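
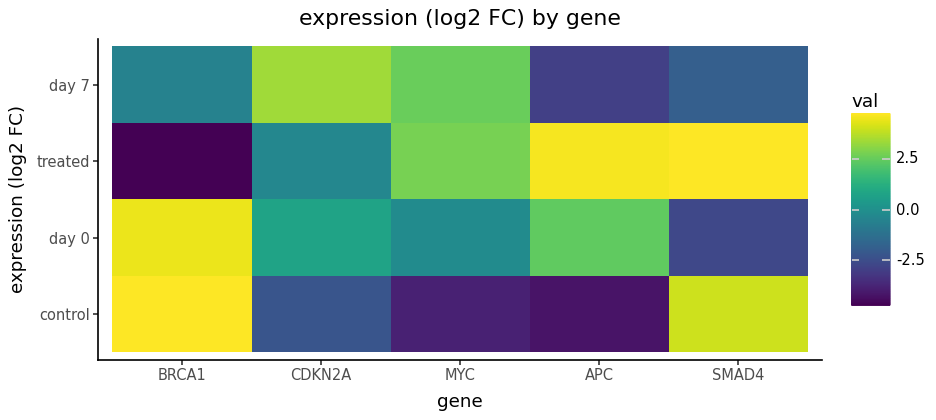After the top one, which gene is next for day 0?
Top 3 for day 0: BRCA1 ≈ 5, APC ≈ 2, CDKN2A ≈ 1.

APC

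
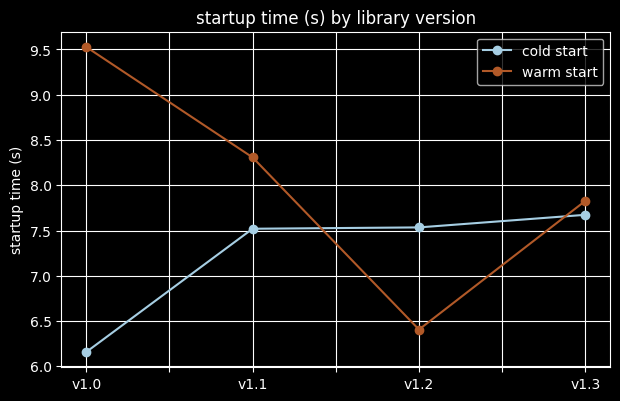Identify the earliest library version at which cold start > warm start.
v1.2

v1.1: cold start ≈ 7.5 vs warm start ≈ 8.5 (not yet); v1.2: cold start ≈ 7.5 vs warm start ≈ 6.5 (first crossover).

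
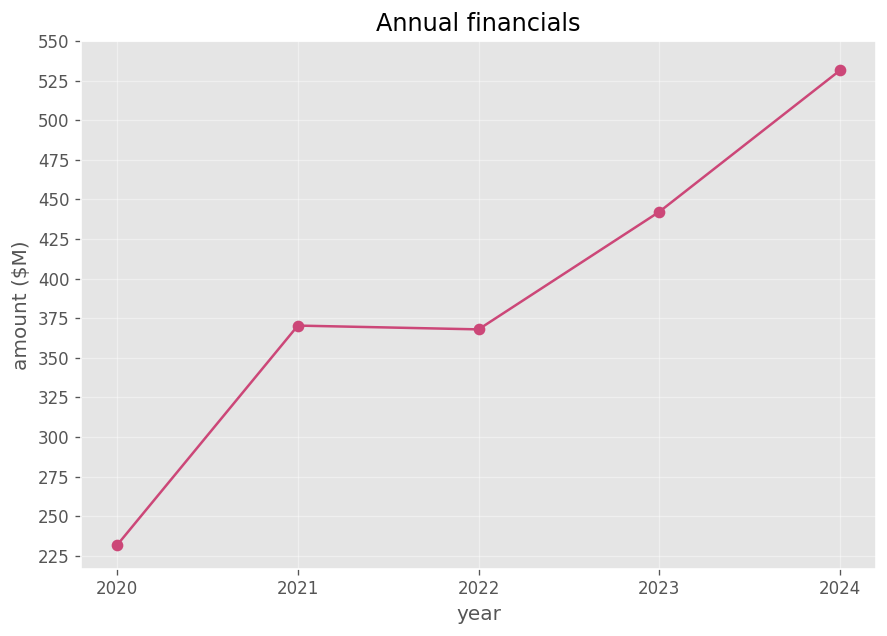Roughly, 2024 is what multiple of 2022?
≈ 1.4×

2024 ≈ 525, 2022 ≈ 375; 525/375 ≈ 1.4.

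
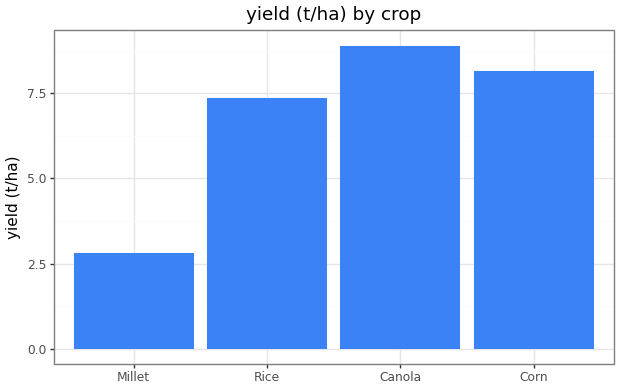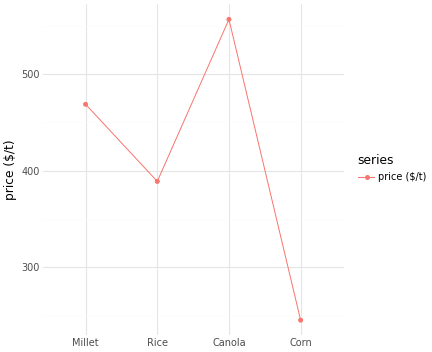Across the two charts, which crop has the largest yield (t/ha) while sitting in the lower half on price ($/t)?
Chart 2 median price ($/t) ≈ 400; below-median crops: Rice, Corn. Among those, Corn has the highest yield (t/ha) (≈ 8).

Corn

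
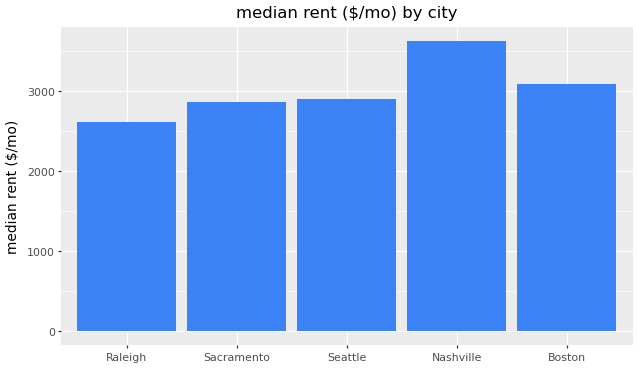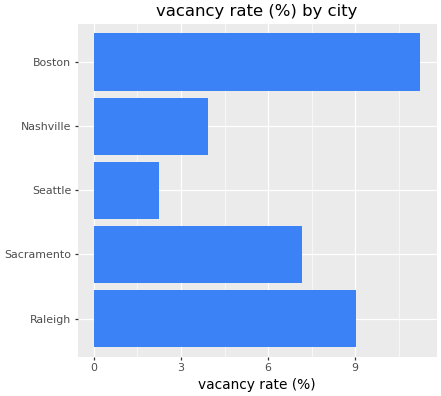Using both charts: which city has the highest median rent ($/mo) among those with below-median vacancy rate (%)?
Nashville

Chart 2 median vacancy rate (%) ≈ 8; below-median cities: Seattle, Nashville. Among those, Nashville has the highest median rent ($/mo) (≈ 3500).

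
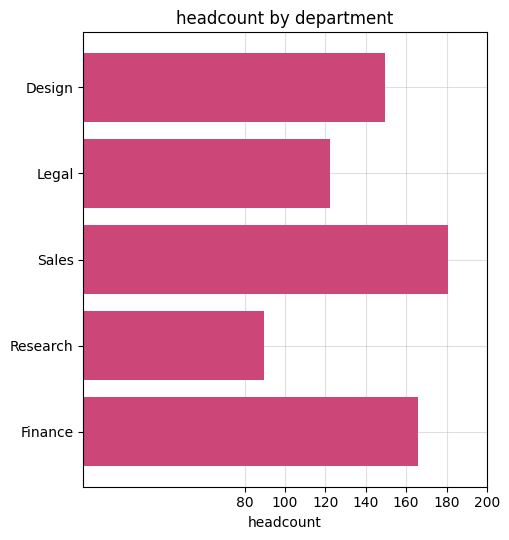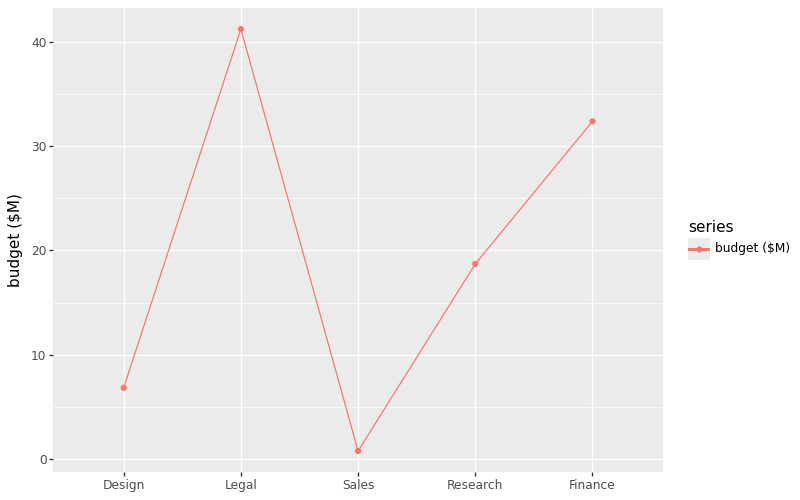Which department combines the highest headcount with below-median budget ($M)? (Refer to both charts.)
Chart 2 median budget ($M) ≈ 20; below-median departments: Design, Sales. Among those, Sales has the highest headcount (≈ 180).

Sales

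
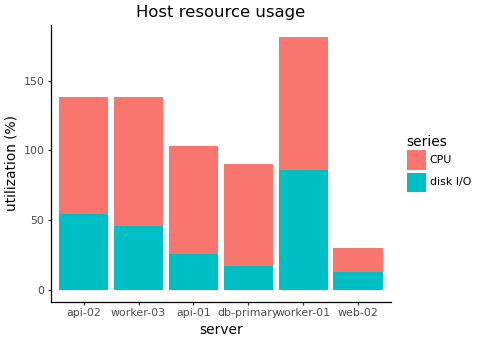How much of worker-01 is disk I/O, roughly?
disk I/O top ≈ 80, bottom ≈ 0; segment ≈ 80.

≈ 80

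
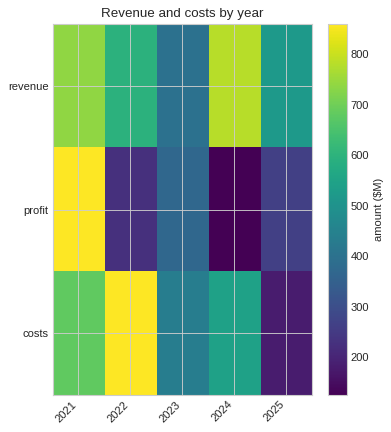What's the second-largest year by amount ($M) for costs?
2021

Top 3 for costs: 2022 ≈ 900, 2021 ≈ 700, 2024 ≈ 500.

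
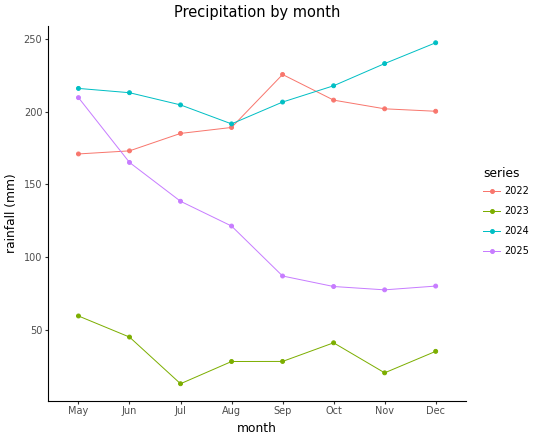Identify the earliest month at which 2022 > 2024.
Aug: 2022 ≈ 180 vs 2024 ≈ 200 (not yet); Sep: 2022 ≈ 220 vs 2024 ≈ 200 (first crossover).

Sep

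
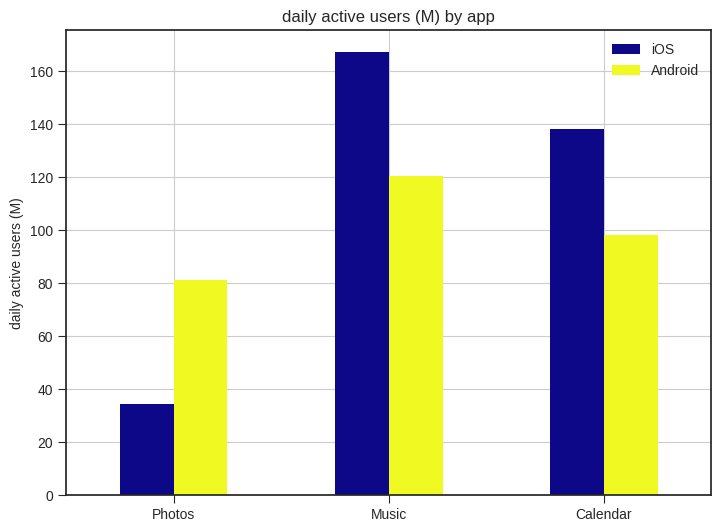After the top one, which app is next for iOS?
Calendar

Top 3 for iOS: Music ≈ 160, Calendar ≈ 140, Photos ≈ 40.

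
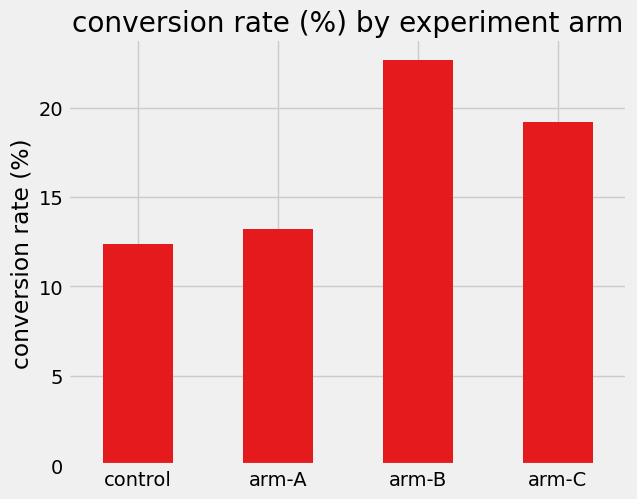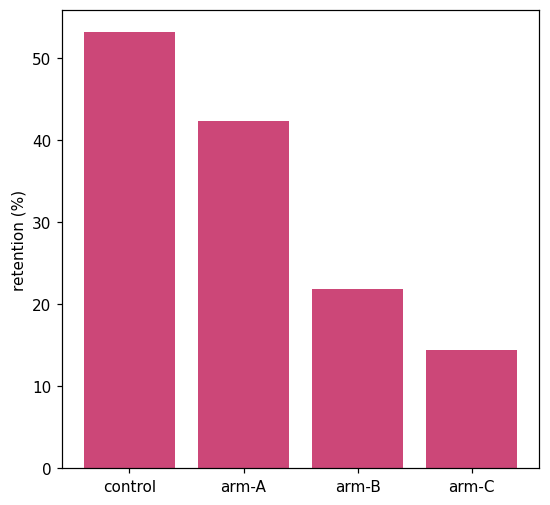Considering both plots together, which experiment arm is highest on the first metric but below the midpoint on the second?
arm-B

Chart 2 median retention (%) ≈ 30; below-median experiment arms: arm-B, arm-C. Among those, arm-B has the highest conversion rate (%) (≈ 25).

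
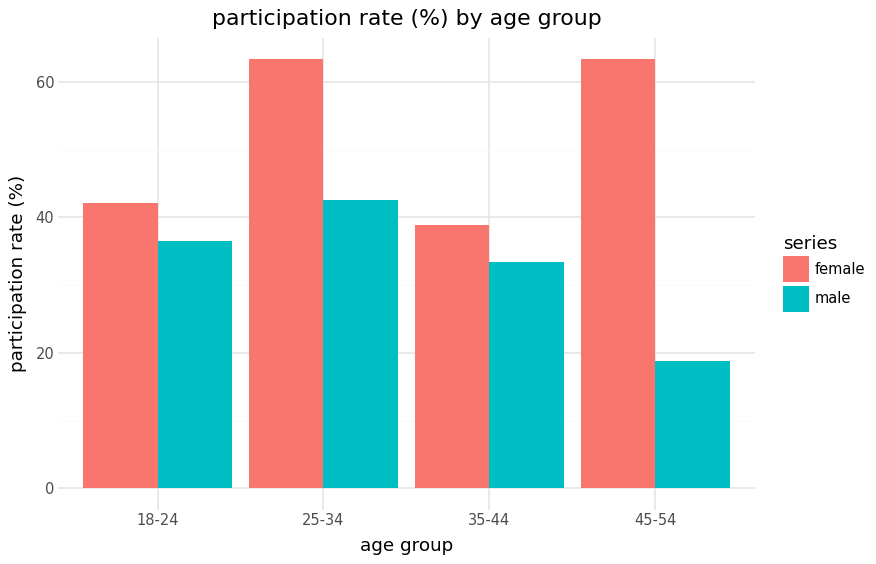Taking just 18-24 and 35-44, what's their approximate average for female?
(40 + 40) / 2 ≈ 40.

≈ 40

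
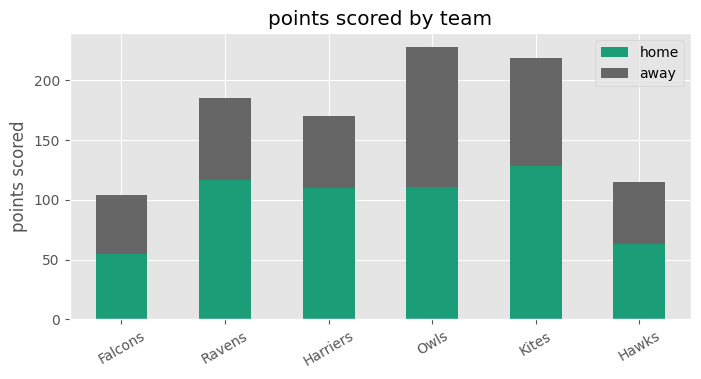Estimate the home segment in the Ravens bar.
home top ≈ 120, bottom ≈ 0; segment ≈ 120.

≈ 120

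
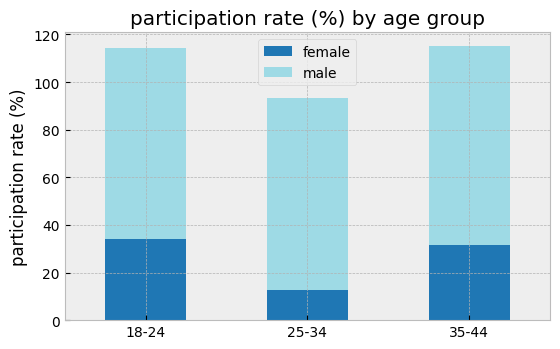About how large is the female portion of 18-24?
female top ≈ 30, bottom ≈ 0; segment ≈ 30.

≈ 30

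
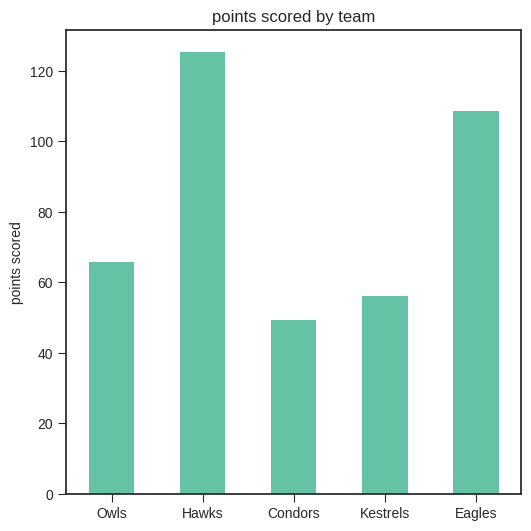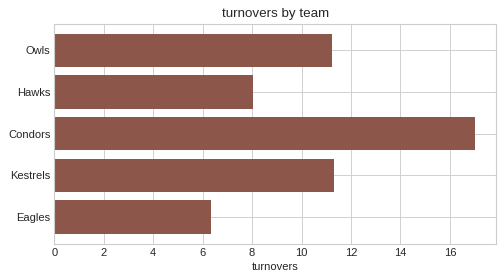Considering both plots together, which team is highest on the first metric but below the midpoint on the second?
Chart 2 median turnovers ≈ 12; below-median teams: Hawks, Eagles. Among those, Hawks has the highest points scored (≈ 120).

Hawks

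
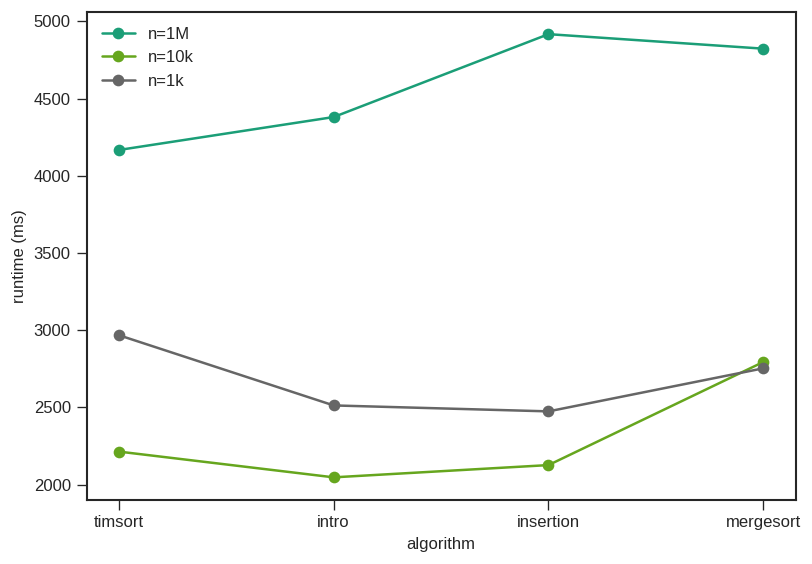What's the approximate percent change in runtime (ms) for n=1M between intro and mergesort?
intro ≈ 4500, mergesort ≈ 5000; (5000 − 4500) / 4500 ≈ +11.1%.

≈ +11.1%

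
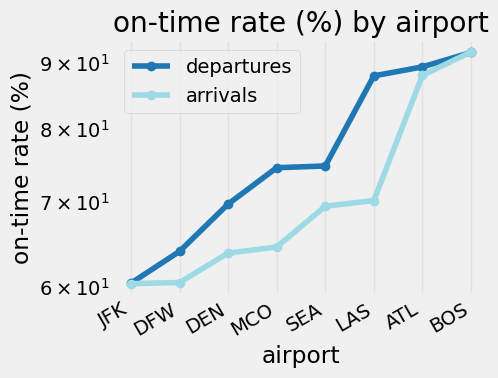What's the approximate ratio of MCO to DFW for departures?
MCO ≈ 75, DFW ≈ 65; 75/65 ≈ 1.15.

≈ 1.15×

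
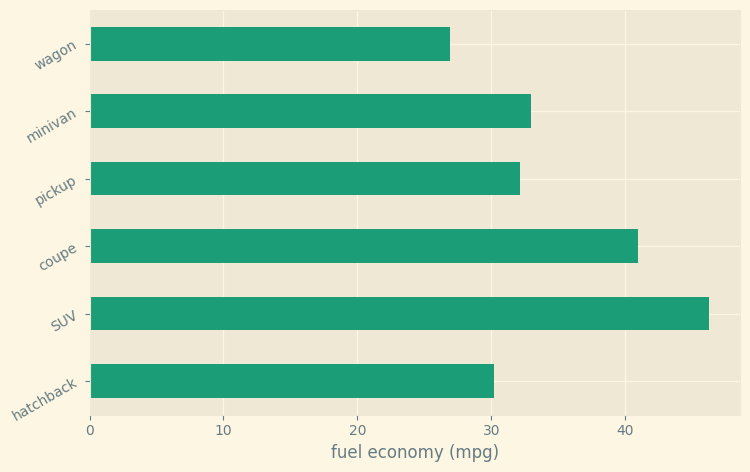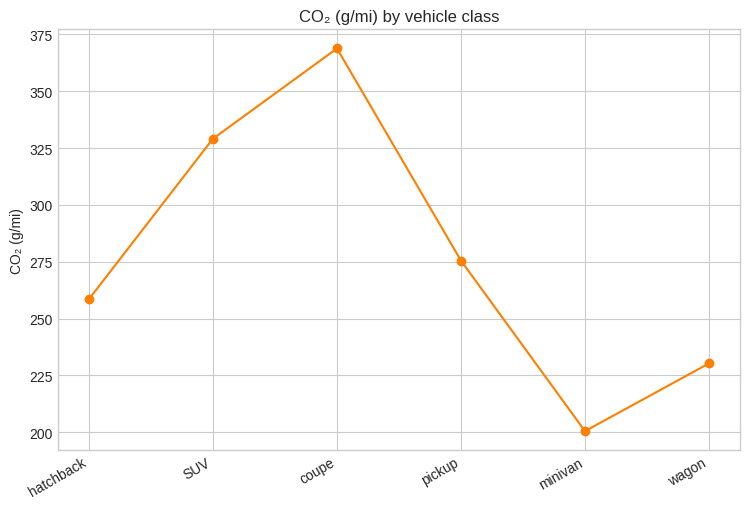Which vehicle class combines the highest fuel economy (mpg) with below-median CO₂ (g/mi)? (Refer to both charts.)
minivan

Chart 2 median CO₂ (g/mi) ≈ 250; below-median vehicle classes: hatchback, minivan, wagon. Among those, minivan has the highest fuel economy (mpg) (≈ 35).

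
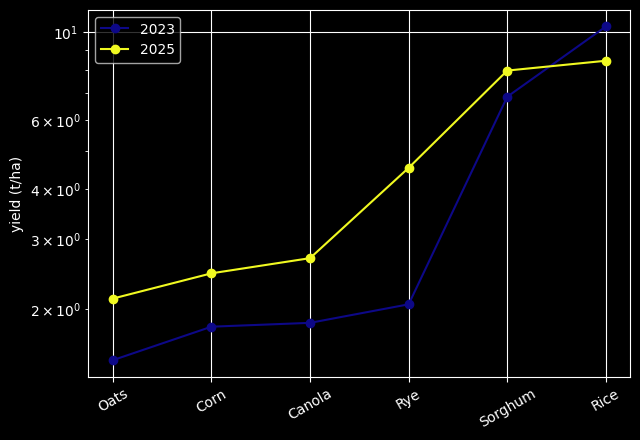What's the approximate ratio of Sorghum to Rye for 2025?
≈ 1.6×

Sorghum ≈ 8, Rye ≈ 5; 8/5 ≈ 1.6.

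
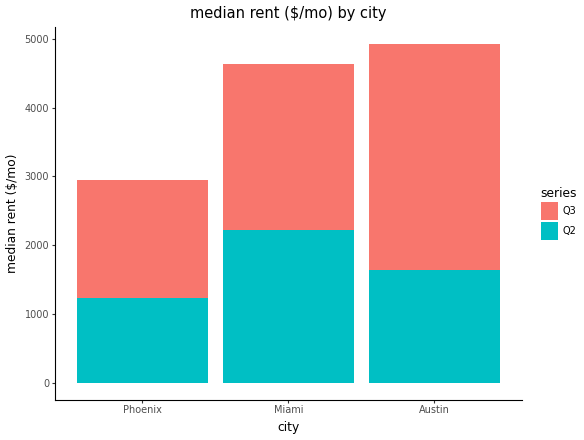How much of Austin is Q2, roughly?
≈ 1500

Q2 top ≈ 1500, bottom ≈ 0; segment ≈ 1500.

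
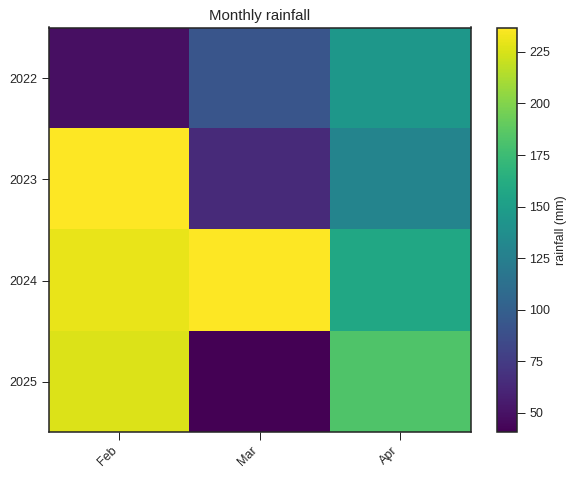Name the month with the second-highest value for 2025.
Top 3 for 2025: Feb ≈ 220, Apr ≈ 180, Mar ≈ 40.

Apr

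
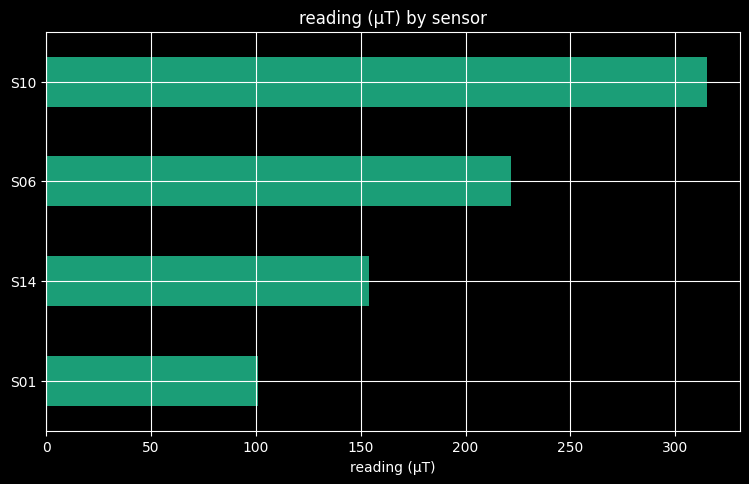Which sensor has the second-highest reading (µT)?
S06

Top 3: S10 ≈ 300, S06 ≈ 200, S14 ≈ 150.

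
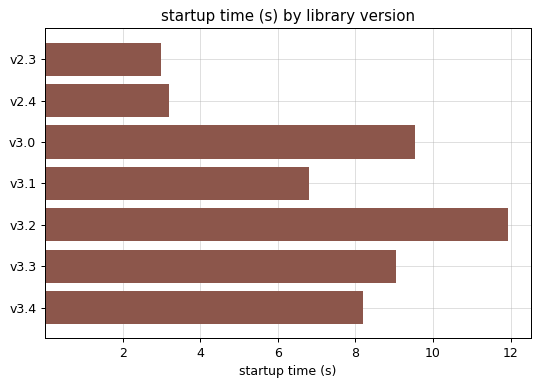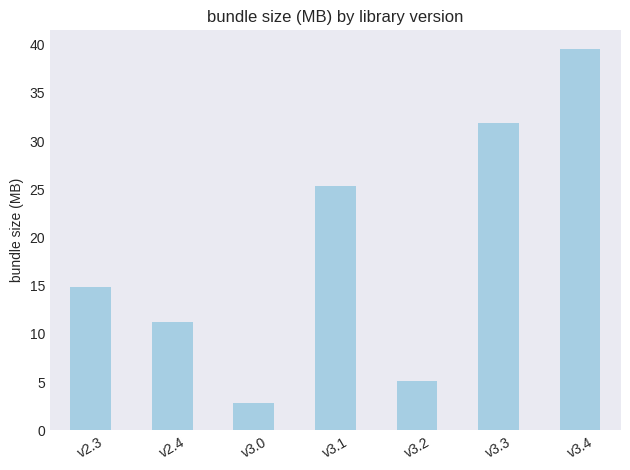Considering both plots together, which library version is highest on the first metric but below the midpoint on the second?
v3.2

Chart 2 median bundle size (MB) ≈ 15; below-median library versions: v2.4, v3.0, v3.2. Among those, v3.2 has the highest startup time (s) (≈ 12).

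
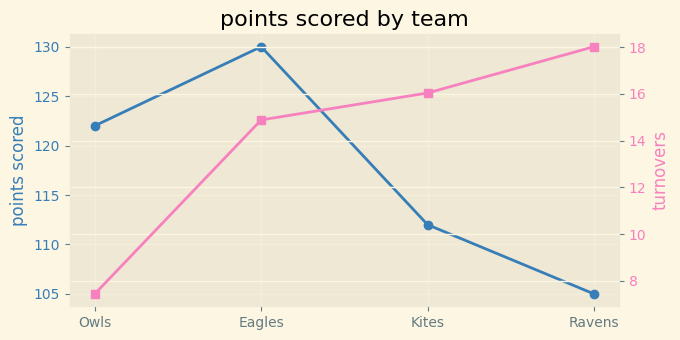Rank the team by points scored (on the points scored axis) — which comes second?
Top 3 (on the points scored axis): Eagles ≈ 130, Owls ≈ 120, Kites ≈ 110.

Owls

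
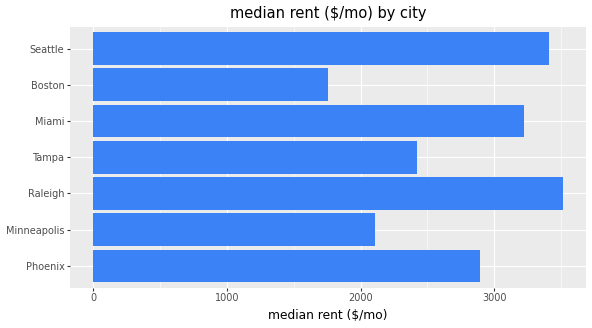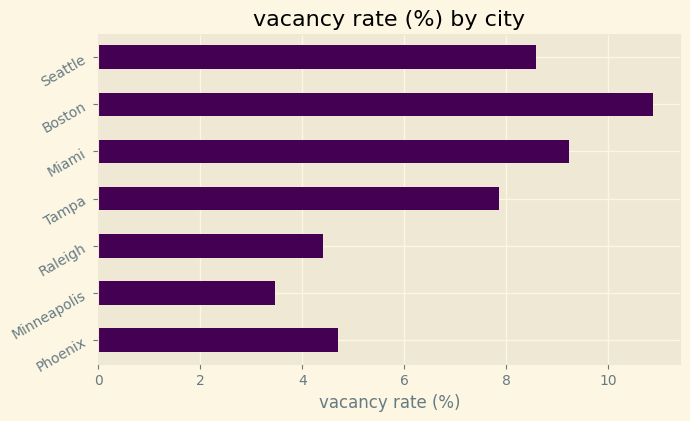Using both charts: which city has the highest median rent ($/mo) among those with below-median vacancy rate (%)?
Chart 2 median vacancy rate (%) ≈ 8; below-median cities: Phoenix, Minneapolis, Raleigh. Among those, Raleigh has the highest median rent ($/mo) (≈ 3500).

Raleigh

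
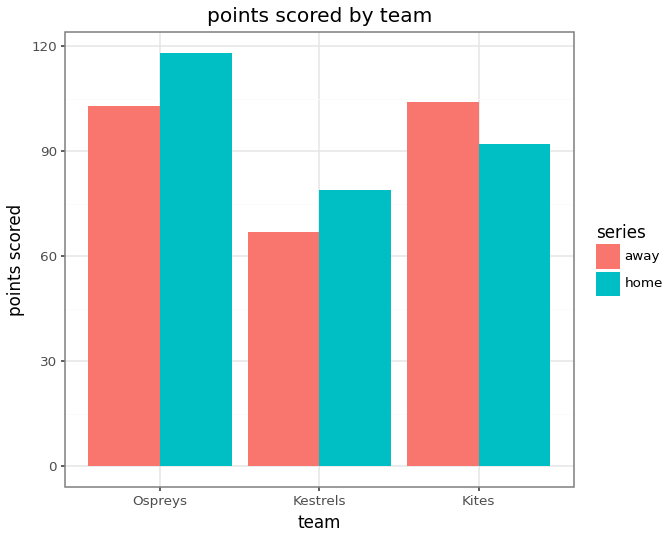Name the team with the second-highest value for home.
Kites

Top 3 for home: Ospreys ≈ 120, Kites ≈ 90, Kestrels ≈ 80.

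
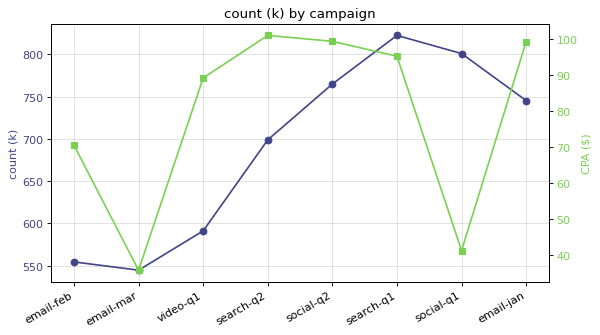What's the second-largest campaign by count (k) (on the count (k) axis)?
social-q1

Top 3 (on the count (k) axis): search-q1 ≈ 825, social-q1 ≈ 800, social-q2 ≈ 775.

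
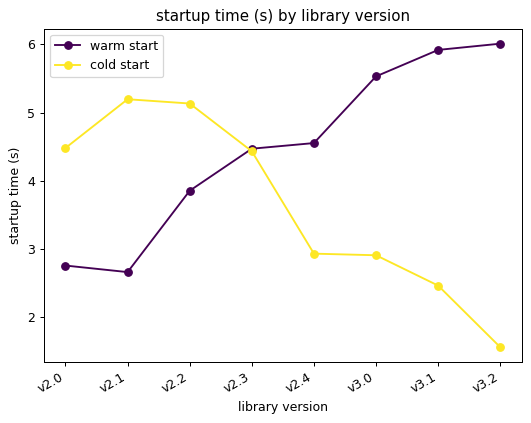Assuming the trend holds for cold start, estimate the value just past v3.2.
Last three: 3.0, 2.5, 1.5 → slope ≈ -0.75/step → next ≈ 0.75.

≈ 0.75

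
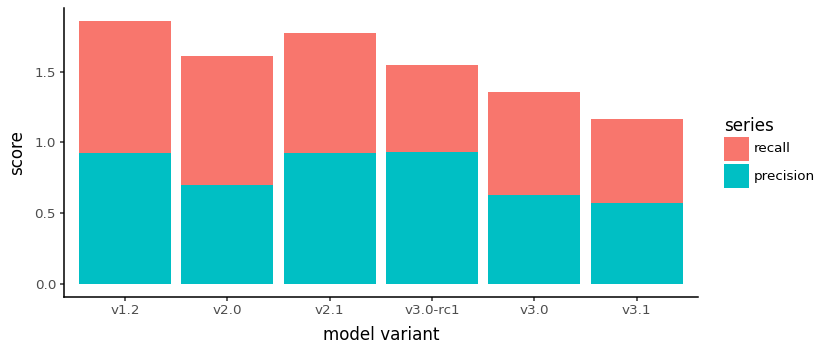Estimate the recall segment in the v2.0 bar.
≈ 1.0

recall top ≈ 1.6, bottom ≈ 0.6; segment ≈ 1.0.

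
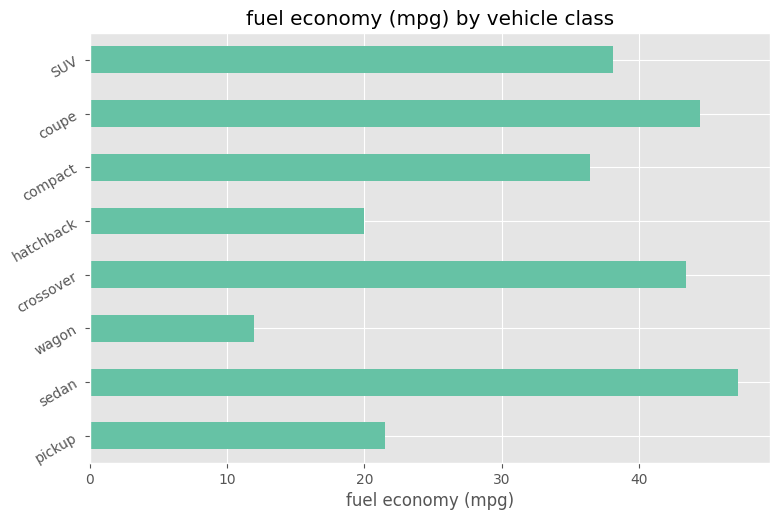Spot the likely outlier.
wagon

wagon ≈ 10; the rest sit between ≈ 20 and ≈ 45.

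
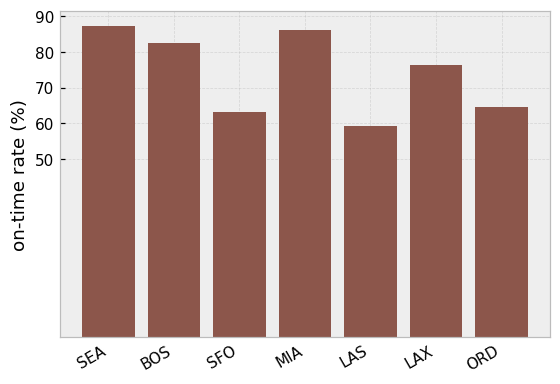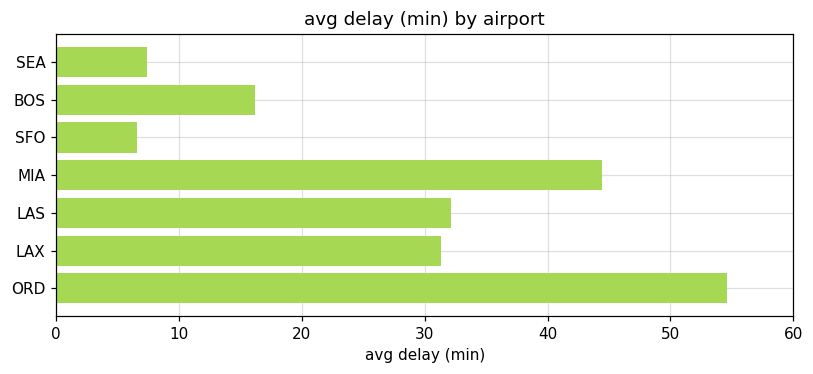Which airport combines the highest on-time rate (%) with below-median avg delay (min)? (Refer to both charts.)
Chart 2 median avg delay (min) ≈ 30; below-median airports: SEA, BOS, SFO. Among those, SEA has the highest on-time rate (%) (≈ 90).

SEA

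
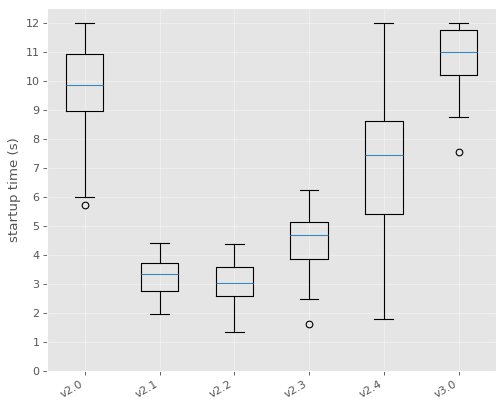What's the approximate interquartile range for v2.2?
≈ 1

Q3 ≈ 4, Q1 ≈ 3; IQR ≈ 1.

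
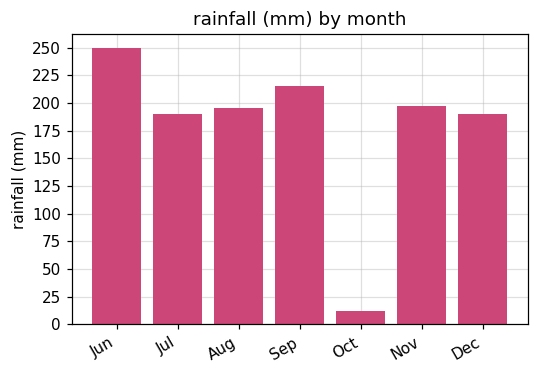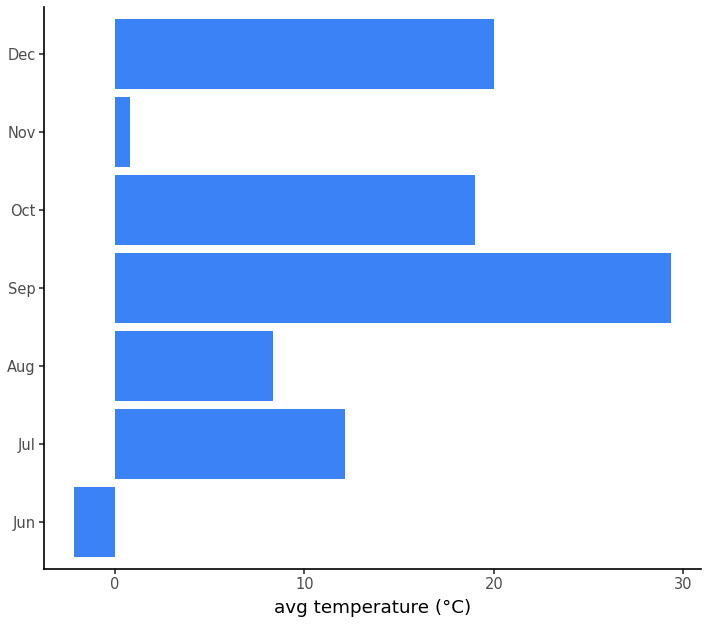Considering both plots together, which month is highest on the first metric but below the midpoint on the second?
Chart 2 median avg temperature (°C) ≈ 10; below-median months: Jun, Aug, Nov. Among those, Jun has the highest rainfall (mm) (≈ 250).

Jun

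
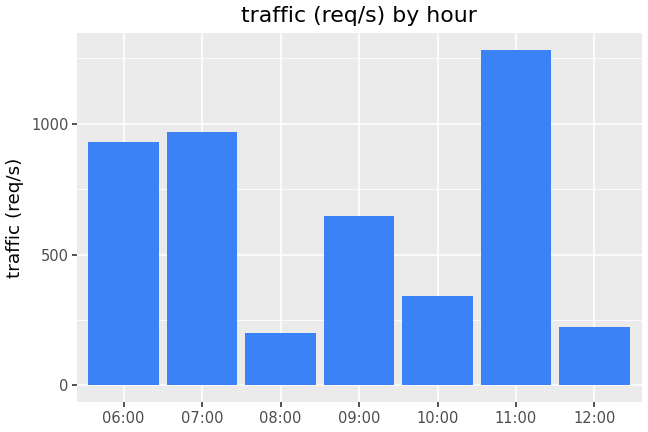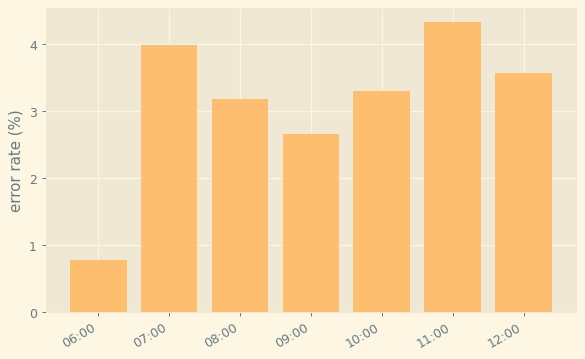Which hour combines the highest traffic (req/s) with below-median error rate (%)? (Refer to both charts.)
Chart 2 median error rate (%) ≈ 3.5; below-median hours: 06:00, 08:00, 09:00. Among those, 06:00 has the highest traffic (req/s) (≈ 1000).

06:00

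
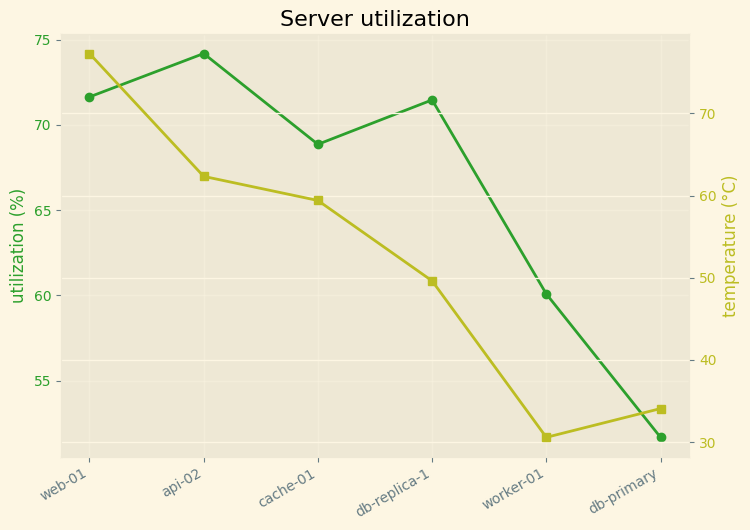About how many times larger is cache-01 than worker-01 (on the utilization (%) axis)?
≈ 1.13×

cache-01 ≈ 68, worker-01 ≈ 60; 68/60 ≈ 1.13.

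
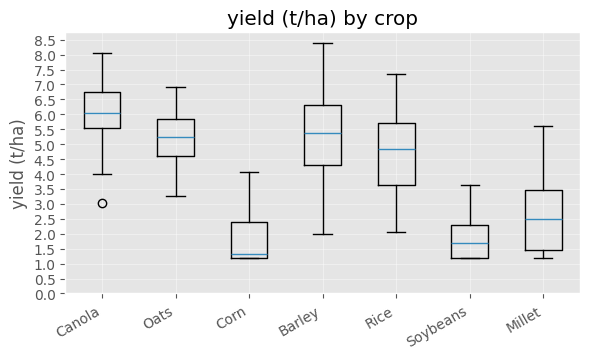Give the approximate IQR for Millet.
Q3 ≈ 3.5, Q1 ≈ 1.5; IQR ≈ 2.0.

≈ 2.0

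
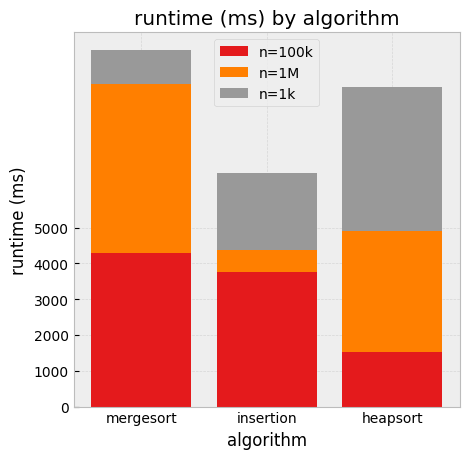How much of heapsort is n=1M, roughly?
n=1M top ≈ 5000, bottom ≈ 2000; segment ≈ 3000.

≈ 3000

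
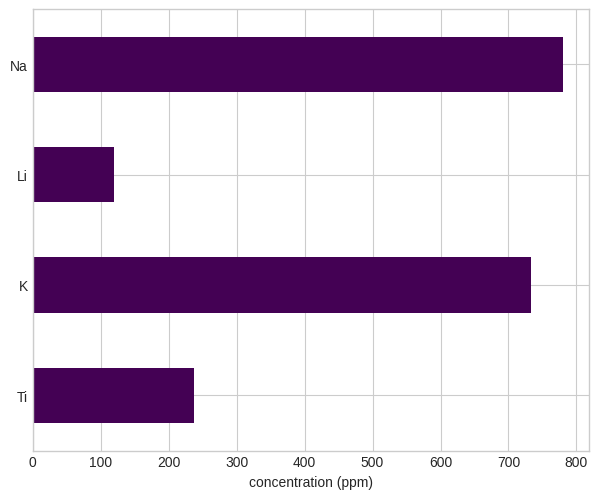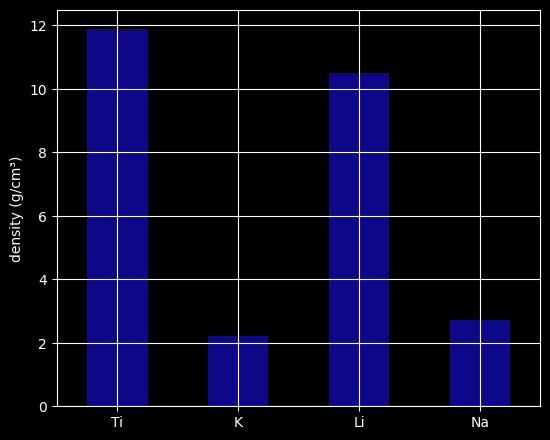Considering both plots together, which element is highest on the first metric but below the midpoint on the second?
Chart 2 median density (g/cm³) ≈ 6; below-median elements: K, Na. Among those, Na has the highest concentration (ppm) (≈ 800).

Na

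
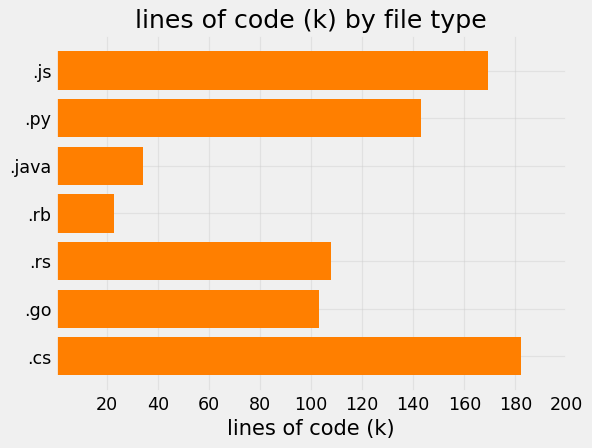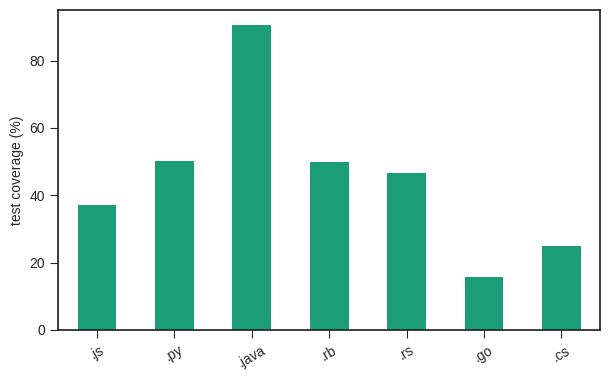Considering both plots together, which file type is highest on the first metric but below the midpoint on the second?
.cs

Chart 2 median test coverage (%) ≈ 50; below-median file types: .js, .go, .cs. Among those, .cs has the highest lines of code (k) (≈ 180).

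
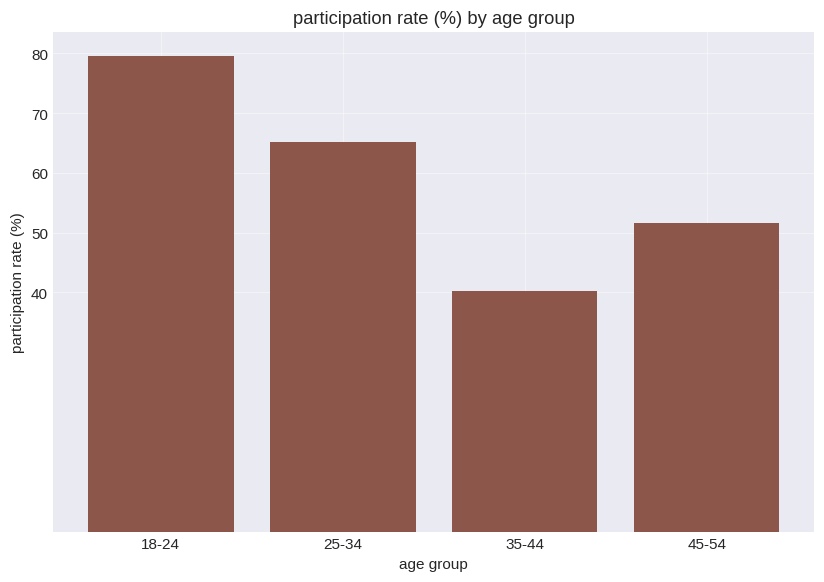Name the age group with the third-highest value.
Top 4: 18-24 ≈ 80, 25-34 ≈ 70, 45-54 ≈ 50, 35-44 ≈ 40.

45-54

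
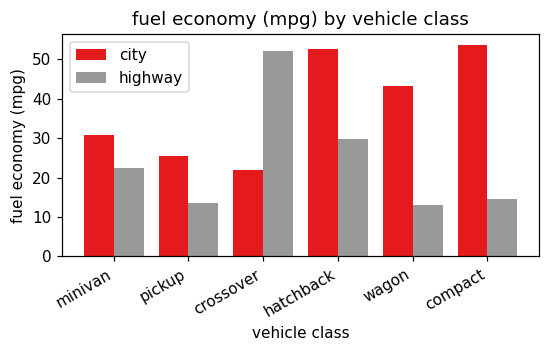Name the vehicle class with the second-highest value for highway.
Top 3 for highway: crossover ≈ 50, hatchback ≈ 30, minivan ≈ 20.

hatchback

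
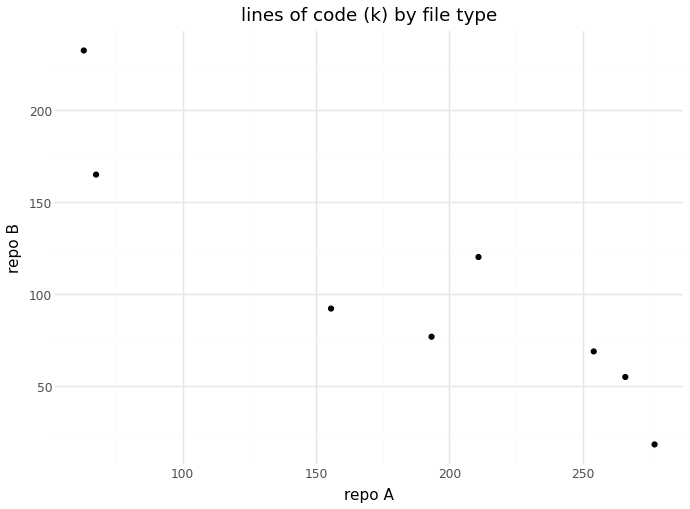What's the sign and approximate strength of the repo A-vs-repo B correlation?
negative, strong

Points are negatively correlated; strong (|r| ≈ 0.9).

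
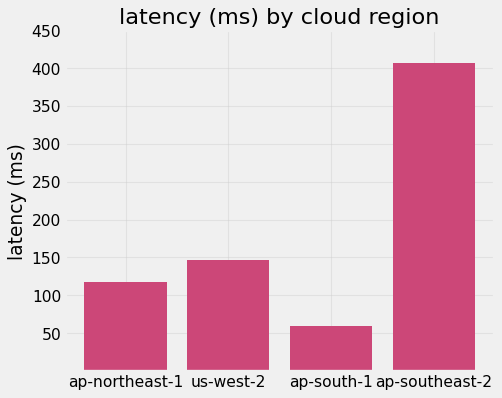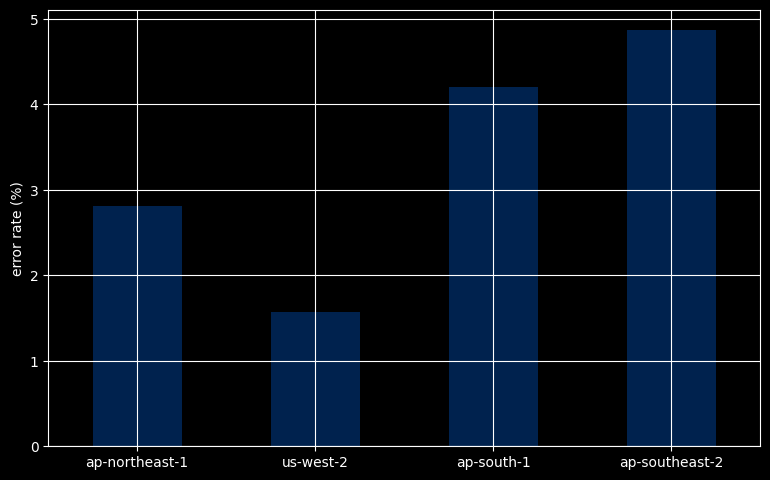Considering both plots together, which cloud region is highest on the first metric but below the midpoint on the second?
Chart 2 median error rate (%) ≈ 3.5; below-median cloud regions: ap-northeast-1, us-west-2. Among those, us-west-2 has the highest latency (ms) (≈ 150).

us-west-2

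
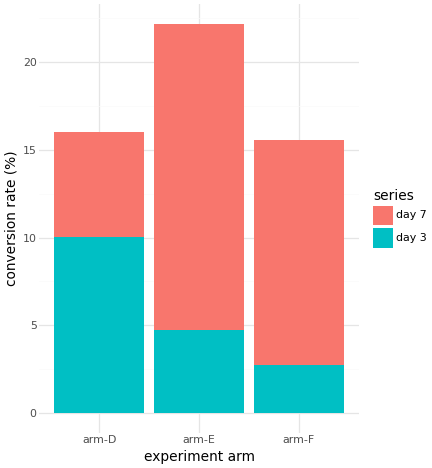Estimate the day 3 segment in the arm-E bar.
day 3 top ≈ 4, bottom ≈ 0; segment ≈ 4.

≈ 4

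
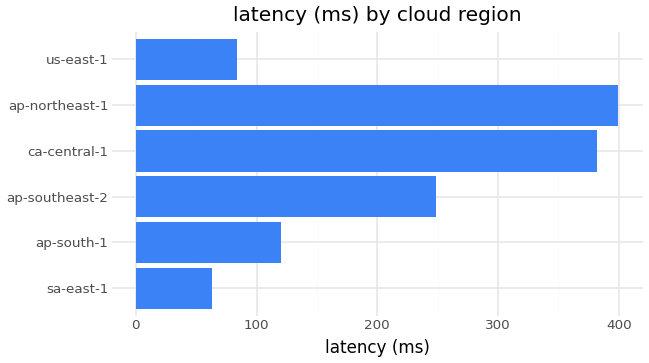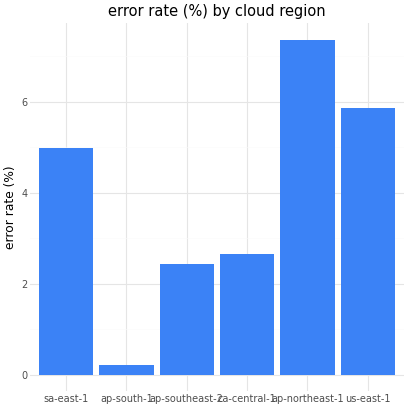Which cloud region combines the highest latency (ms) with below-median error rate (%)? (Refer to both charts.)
ca-central-1

Chart 2 median error rate (%) ≈ 4; below-median cloud regions: ap-south-1, ap-southeast-2, ca-central-1. Among those, ca-central-1 has the highest latency (ms) (≈ 400).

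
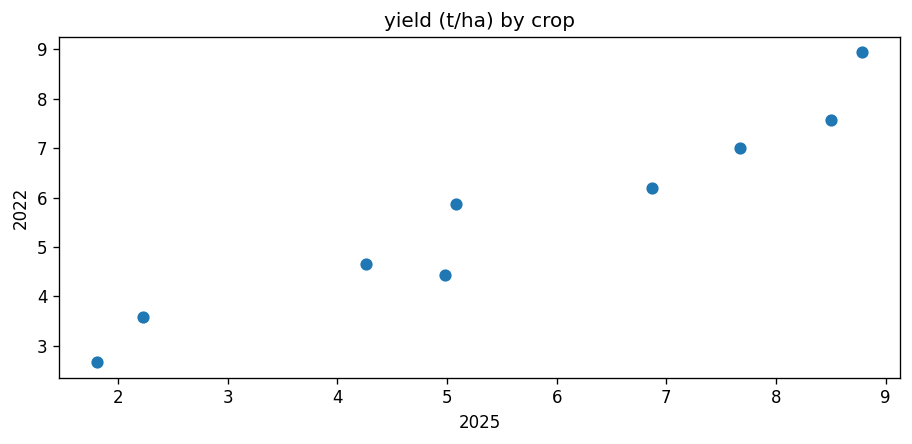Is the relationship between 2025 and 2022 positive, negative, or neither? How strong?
positive, strong

Points are positively correlated; strong (|r| ≈ 1.0).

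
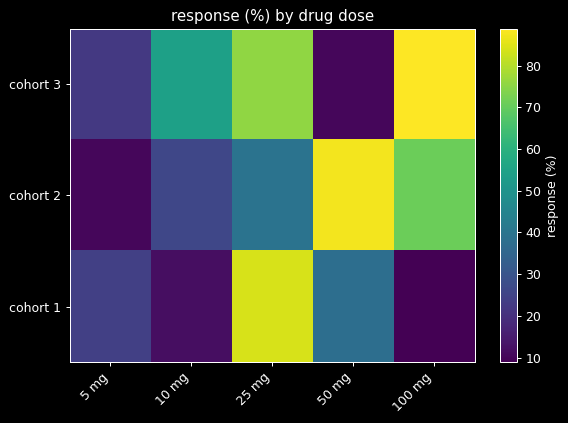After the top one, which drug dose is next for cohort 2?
Top 3 for cohort 2: 50 mg ≈ 90, 100 mg ≈ 70, 25 mg ≈ 40.

100 mg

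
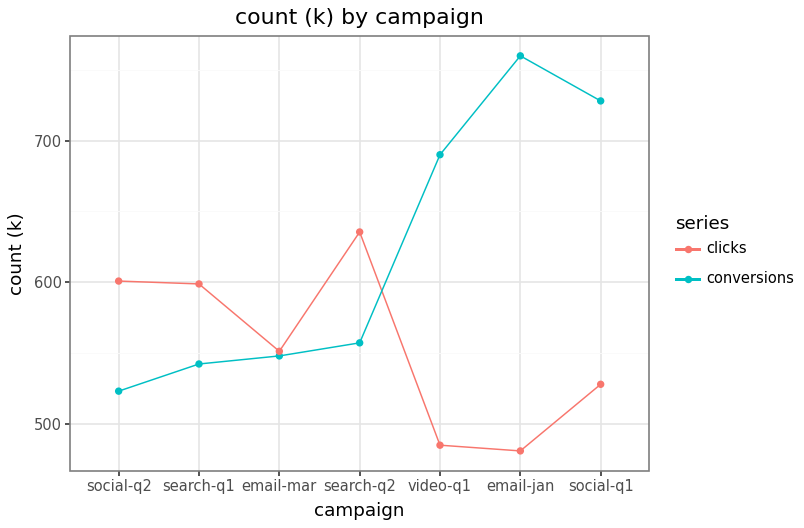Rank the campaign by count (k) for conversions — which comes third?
video-q1

Top 4 for conversions: email-jan ≈ 750, social-q1 ≈ 725, video-q1 ≈ 700, search-q2 ≈ 550.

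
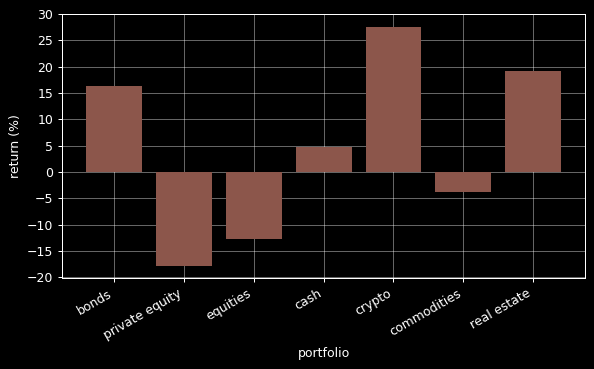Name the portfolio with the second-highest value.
Top 3: crypto ≈ 25, real estate ≈ 20, bonds ≈ 15.

real estate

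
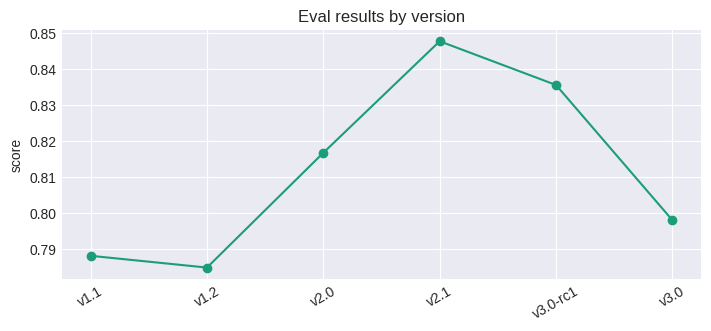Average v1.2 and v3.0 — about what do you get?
(0.78 + 0.80) / 2 ≈ 0.79.

≈ 0.79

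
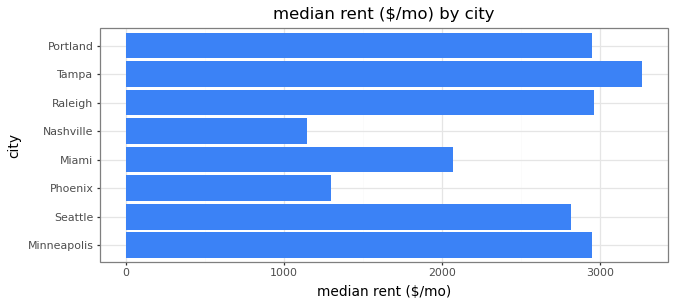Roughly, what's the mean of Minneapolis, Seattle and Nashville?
(3000 + 3000 + 1000) / 3 ≈ 2333.

≈ 2333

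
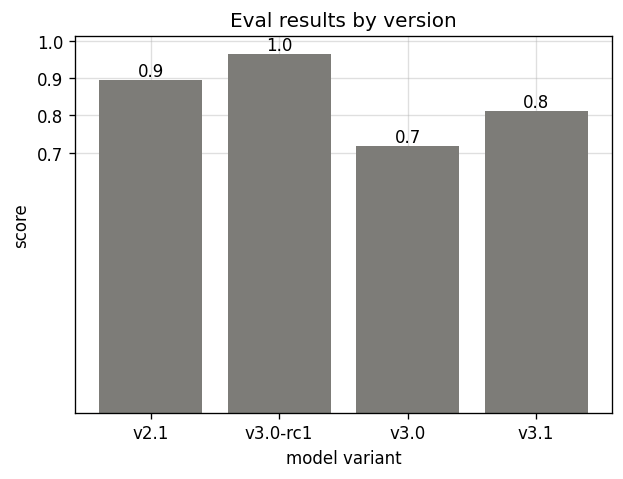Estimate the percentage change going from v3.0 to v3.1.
v3.0 ≈ 0.7, v3.1 ≈ 0.8; (0.8 − 0.7) / 0.7 ≈ +14.3%.

≈ +14.3%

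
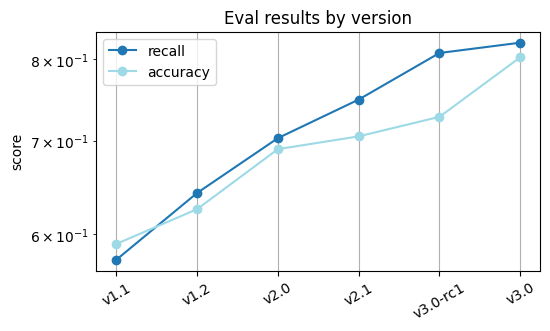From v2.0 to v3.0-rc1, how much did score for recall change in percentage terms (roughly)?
v2.0 ≈ 0.70, v3.0-rc1 ≈ 0.80; (0.80 − 0.70) / 0.70 ≈ +14.3%.

≈ +14.3%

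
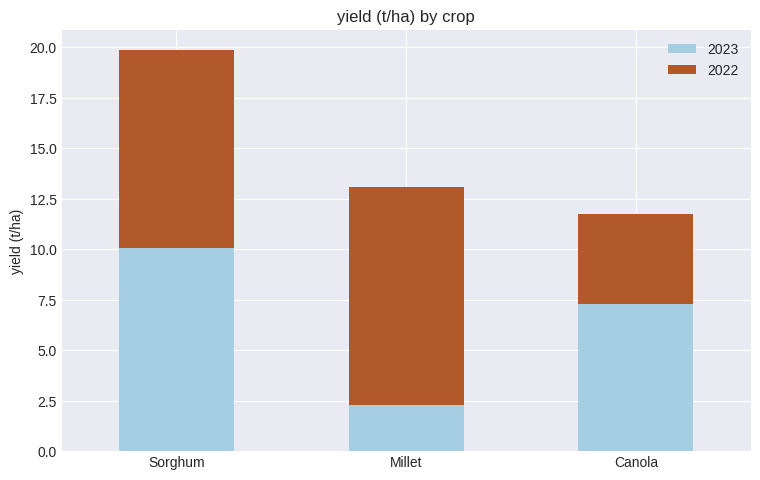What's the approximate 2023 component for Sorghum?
2023 top ≈ 10, bottom ≈ 0; segment ≈ 10.

≈ 10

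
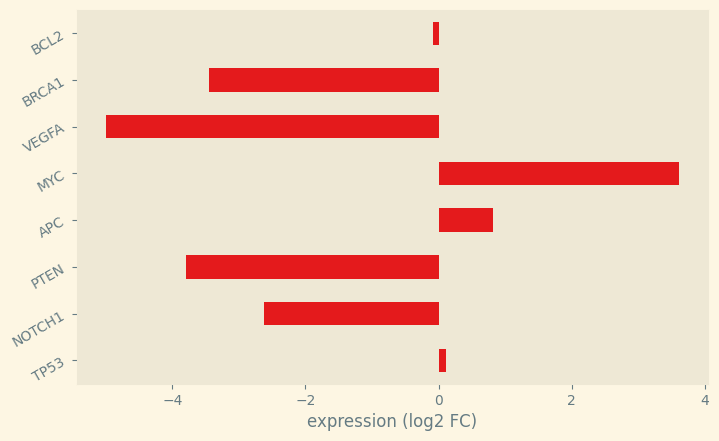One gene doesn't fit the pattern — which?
MYC

MYC ≈ 4; the rest sit between ≈ -5 and ≈ 1.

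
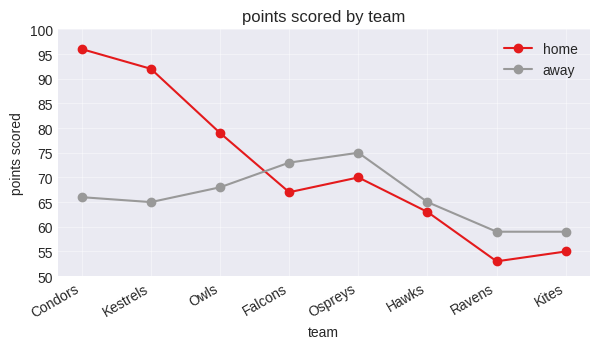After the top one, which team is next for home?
Top 3 for home: Condors ≈ 95, Kestrels ≈ 90, Owls ≈ 80.

Kestrels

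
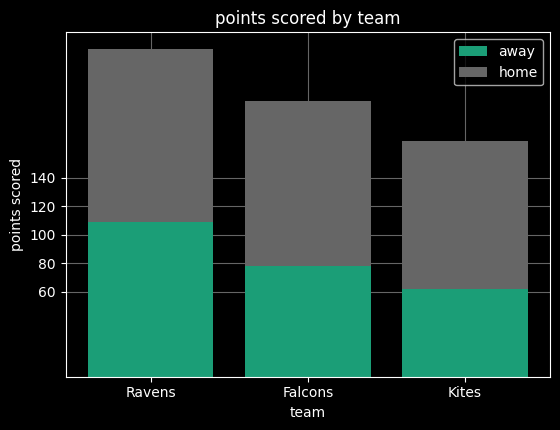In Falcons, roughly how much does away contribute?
away top ≈ 80, bottom ≈ 0; segment ≈ 80.

≈ 80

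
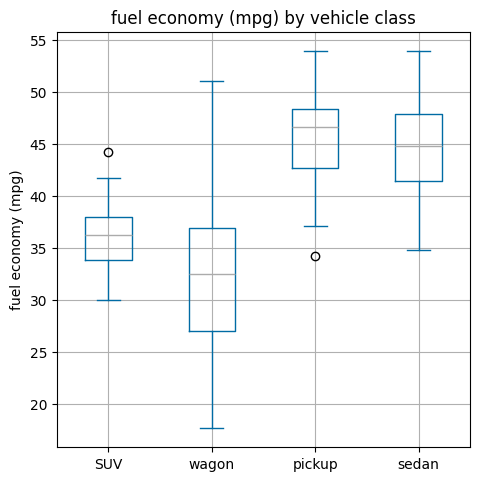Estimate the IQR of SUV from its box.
Q3 ≈ 38, Q1 ≈ 34; IQR ≈ 4.

≈ 4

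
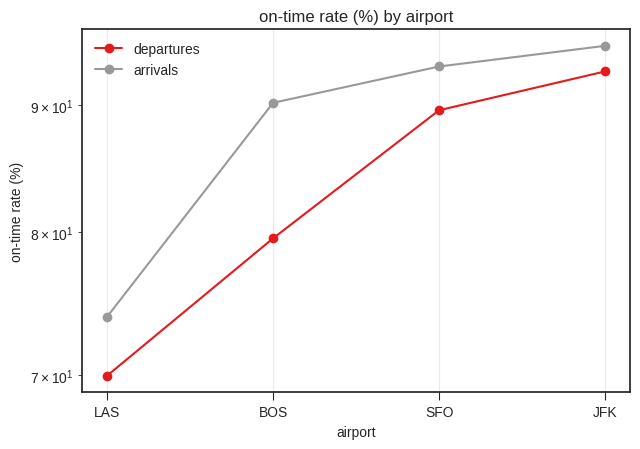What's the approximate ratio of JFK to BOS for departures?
≈ 1.19×

JFK ≈ 95, BOS ≈ 80; 95/80 ≈ 1.19.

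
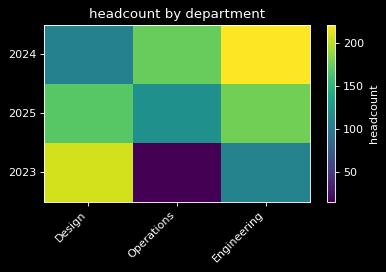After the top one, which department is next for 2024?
Operations

Top 3 for 2024: Engineering ≈ 220, Operations ≈ 180, Design ≈ 100.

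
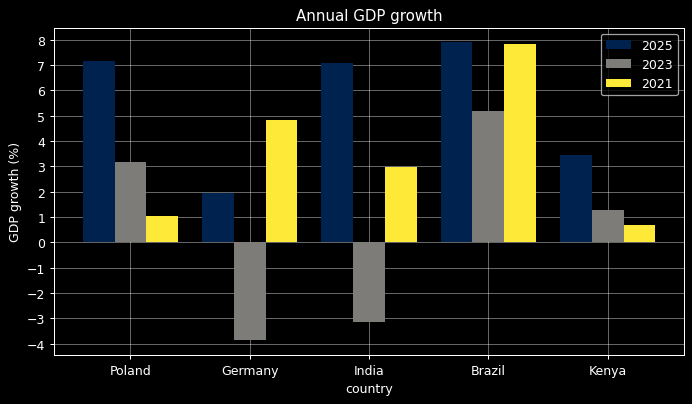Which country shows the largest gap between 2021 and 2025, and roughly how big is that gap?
Poland: 2021 ≈ 1, 2025 ≈ 7 → gap ≈ 6. Next-largest (India) is only ≈ 4.

Poland, ≈ 6 %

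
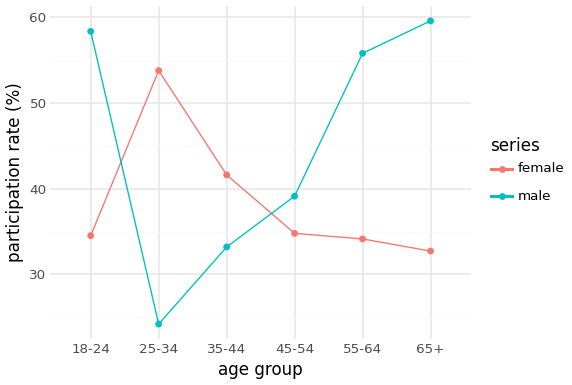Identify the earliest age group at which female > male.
18-24: female ≈ 35 vs male ≈ 60 (not yet); 25-34: female ≈ 55 vs male ≈ 25 (first crossover).

25-34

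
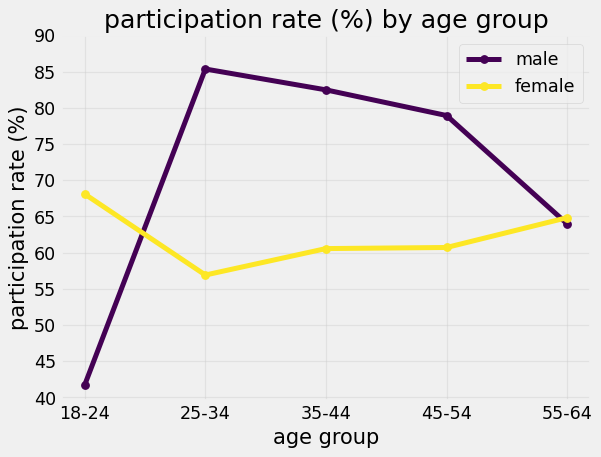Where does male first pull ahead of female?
25-34

18-24: male ≈ 40 vs female ≈ 70 (not yet); 25-34: male ≈ 85 vs female ≈ 55 (first crossover).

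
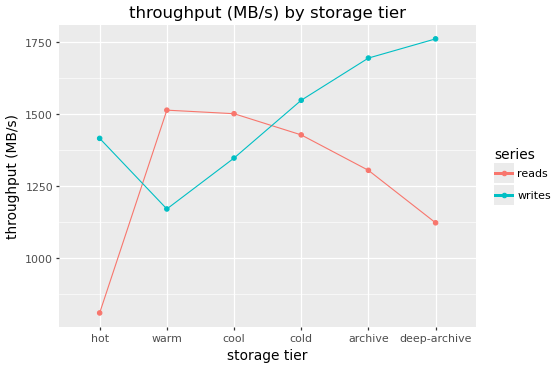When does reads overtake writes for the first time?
warm

hot: reads ≈ 800 vs writes ≈ 1400 (not yet); warm: reads ≈ 1500 vs writes ≈ 1200 (first crossover).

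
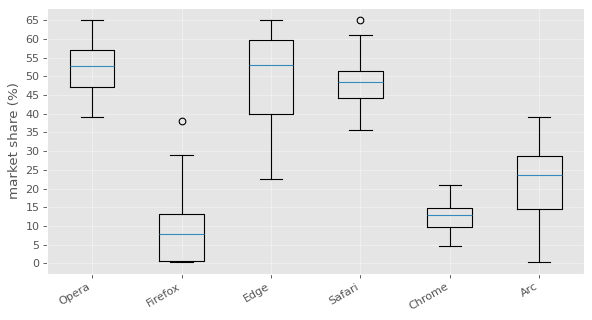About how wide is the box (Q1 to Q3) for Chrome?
Q3 ≈ 15, Q1 ≈ 10; IQR ≈ 5.

≈ 5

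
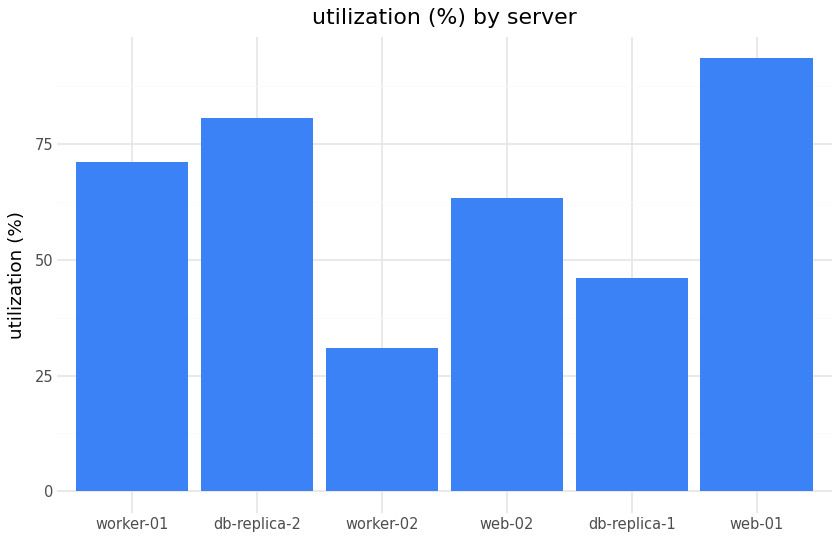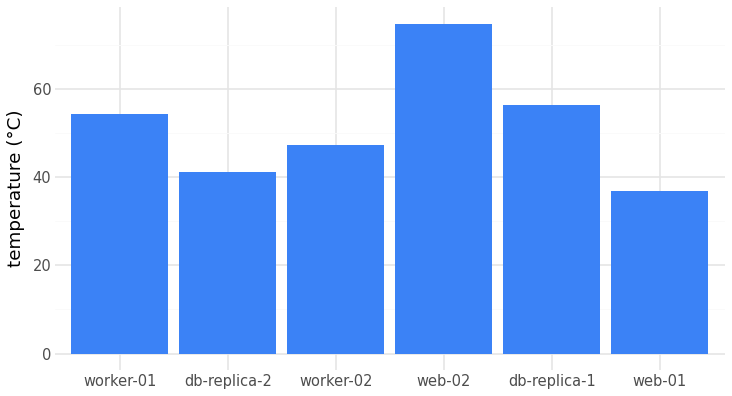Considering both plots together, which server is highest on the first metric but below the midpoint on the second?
Chart 2 median temperature (°C) ≈ 50; below-median servers: db-replica-2, worker-02, web-01. Among those, web-01 has the highest utilization (%) (≈ 90).

web-01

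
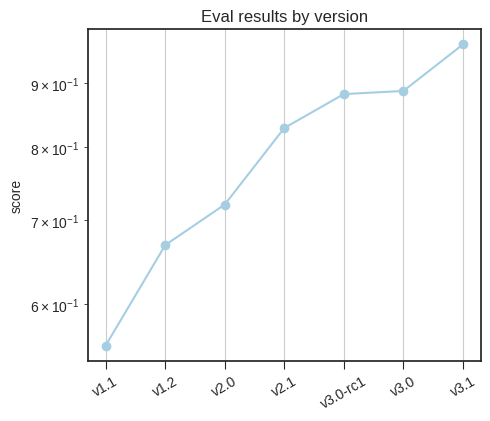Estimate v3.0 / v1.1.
≈ 1.64×

v3.0 ≈ 0.90, v1.1 ≈ 0.55; 0.90/0.55 ≈ 1.64.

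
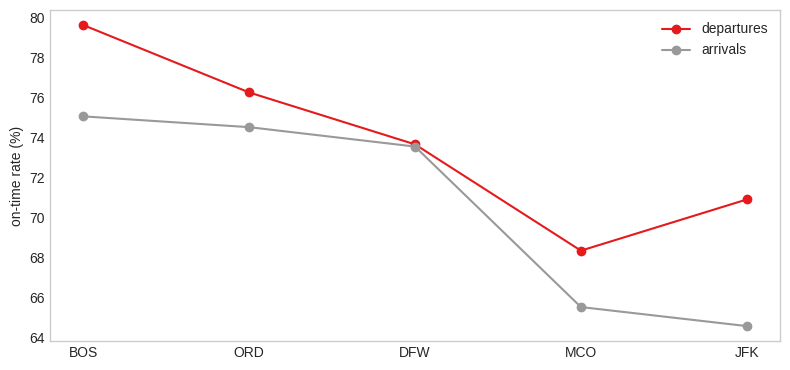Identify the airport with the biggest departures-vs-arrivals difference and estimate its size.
JFK: departures ≈ 70, arrivals ≈ 64 → gap ≈ 6. Next-largest (BOS) is only ≈ 4.

JFK, ≈ 6 %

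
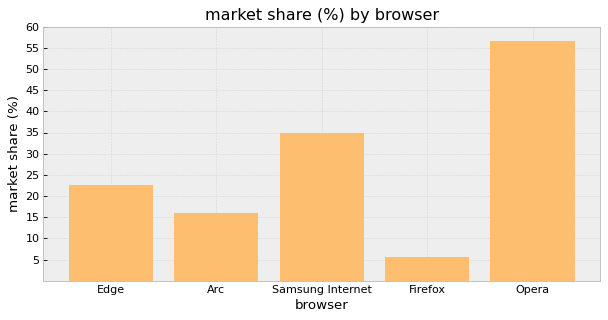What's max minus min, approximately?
Max Opera ≈ 55, min Firefox ≈ 5; range ≈ 50.

≈ 50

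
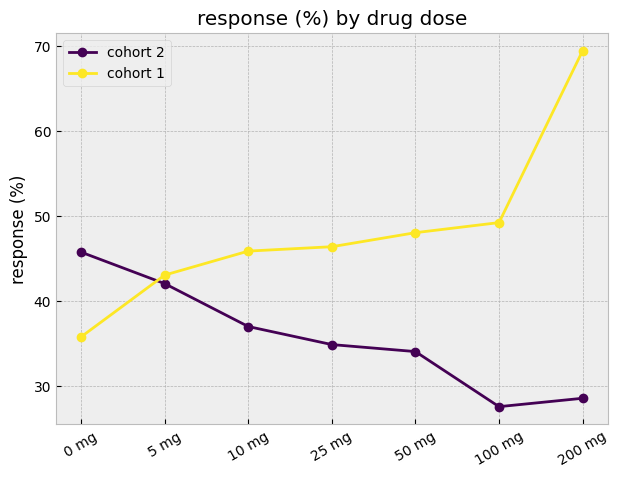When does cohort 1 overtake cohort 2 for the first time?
0 mg: cohort 1 ≈ 35 vs cohort 2 ≈ 45 (not yet); 5 mg: cohort 1 ≈ 45 vs cohort 2 ≈ 40 (first crossover).

5 mg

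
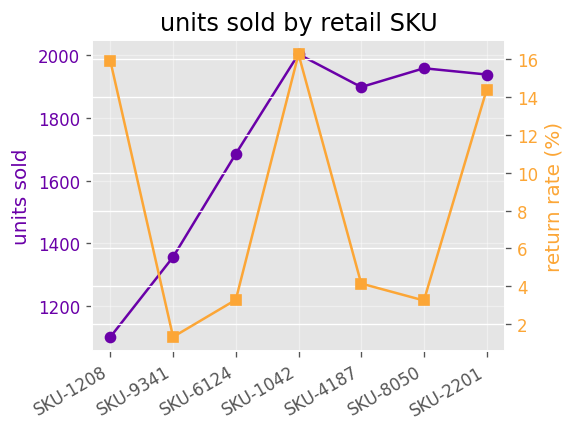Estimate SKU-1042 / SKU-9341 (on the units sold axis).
≈ 1.43×

SKU-1042 ≈ 2000, SKU-9341 ≈ 1400; 2000/1400 ≈ 1.43.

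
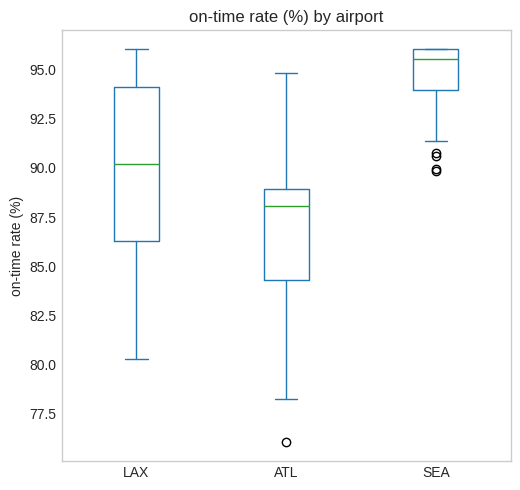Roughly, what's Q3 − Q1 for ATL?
≈ 5

Q3 ≈ 89, Q1 ≈ 84; IQR ≈ 5.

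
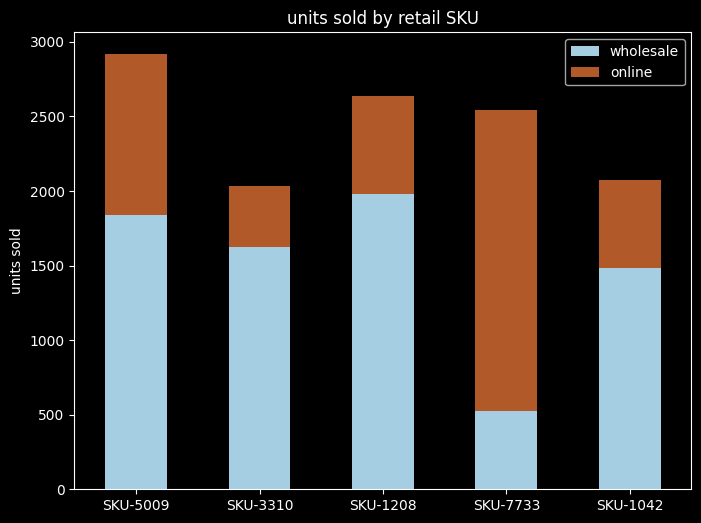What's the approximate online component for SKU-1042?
≈ 500

online top ≈ 2000, bottom ≈ 1500; segment ≈ 500.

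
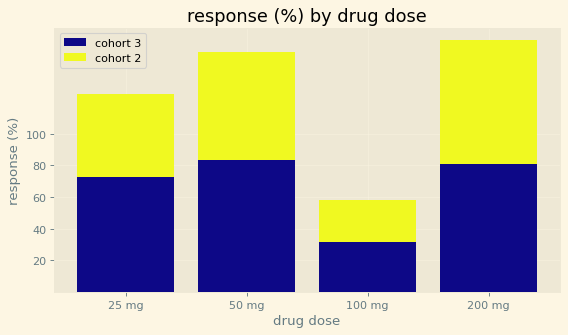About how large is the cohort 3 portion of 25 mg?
≈ 80

cohort 3 top ≈ 80, bottom ≈ 0; segment ≈ 80.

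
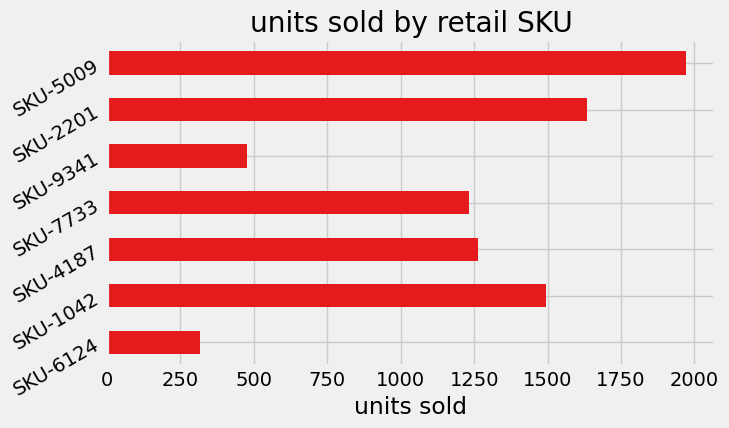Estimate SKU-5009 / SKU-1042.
≈ 1.43×

SKU-5009 ≈ 2000, SKU-1042 ≈ 1400; 2000/1400 ≈ 1.43.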